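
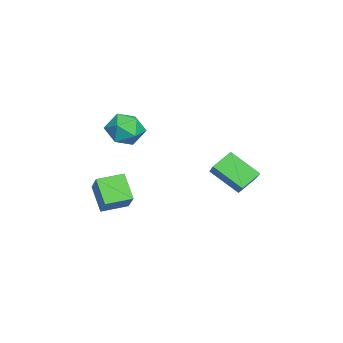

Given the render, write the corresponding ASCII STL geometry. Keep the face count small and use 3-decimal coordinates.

solid 
facet normal -0.607 0.600 0.520
outer loop
vertex -0.577 3.178 0.849
vertex -0.062 4.652 -0.251
vertex -1.623 2.885 -0.034
endloop
endfacet
facet normal -0.270 -0.771 0.576
outer loop
vertex -0.858 2.128 -0.689
vertex -0.577 3.178 0.849
vertex -1.623 2.885 -0.034
endloop
endfacet
facet normal -0.607 0.600 0.520
outer loop
vertex -1.623 2.885 -0.034
vertex -0.062 4.652 -0.251
vertex -1.108 4.359 -1.134
endloop
endfacet
facet normal -0.747 -0.210 -0.631
outer loop
vertex -1.108 4.359 -1.134
vertex -0.858 2.128 -0.689
vertex -1.623 2.885 -0.034
endloop
endfacet
facet normal 0.747 0.210 0.631
outer loop
vertex -0.577 3.178 0.849
vertex 0.703 3.895 -0.906
vertex -0.062 4.652 -0.251
endloop
endfacet
facet normal -0.270 -0.771 0.576
outer loop
vertex 0.188 2.421 0.194
vertex -0.577 3.178 0.849
vertex -0.858 2.128 -0.689
endloop
endfacet
facet normal 0.747 0.210 0.631
outer loop
vertex 0.188 2.421 0.194
vertex 0.703 3.895 -0.906
vertex -0.577 3.178 0.849
endloop
endfacet
facet normal 0.270 0.771 -0.576
outer loop
vertex -0.062 4.652 -0.251
vertex 0.703 3.895 -0.906
vertex -1.108 4.359 -1.134
endloop
endfacet
facet normal -0.747 -0.210 -0.631
outer loop
vertex -0.343 3.602 -1.789
vertex -0.858 2.128 -0.689
vertex -1.108 4.359 -1.134
endloop
endfacet
facet normal 0.270 0.771 -0.576
outer loop
vertex -1.108 4.359 -1.134
vertex 0.703 3.895 -0.906
vertex -0.343 3.602 -1.789
endloop
endfacet
facet normal 0.607 -0.600 -0.520
outer loop
vertex -0.343 3.602 -1.789
vertex 0.188 2.421 0.194
vertex -0.858 2.128 -0.689
endloop
endfacet
facet normal 0.607 -0.600 -0.520
outer loop
vertex 0.703 3.895 -0.906
vertex 0.188 2.421 0.194
vertex -0.343 3.602 -1.789
endloop
endfacet
facet normal -0.579 -0.366 0.728
outer loop
vertex 3.229 -2.657 0.54
vertex 2.633 -1.432 0.682
vertex 2.044 -3.099 -0.625
endloop
endfacet
facet normal 0.435 -0.894 -0.103
outer loop
vertex 2.947 -2.528 -1.762
vertex 3.229 -2.657 0.54
vertex 2.044 -3.099 -0.625
endloop
endfacet
facet normal -0.579 -0.367 0.728
outer loop
vertex 2.044 -3.099 -0.625
vertex 2.633 -1.432 0.682
vertex 1.447 -1.874 -0.483
endloop
endfacet
facet normal -0.690 -0.258 -0.677
outer loop
vertex 1.447 -1.874 -0.483
vertex 2.947 -2.528 -1.762
vertex 2.044 -3.099 -0.625
endloop
endfacet
facet normal 0.690 0.257 0.677
outer loop
vertex 3.229 -2.657 0.54
vertex 3.536 -0.861 -0.455
vertex 2.633 -1.432 0.682
endloop
endfacet
facet normal 0.435 -0.895 -0.103
outer loop
vertex 4.133 -2.086 -0.597
vertex 3.229 -2.657 0.54
vertex 2.947 -2.528 -1.762
endloop
endfacet
facet normal 0.689 0.257 0.677
outer loop
vertex 4.133 -2.086 -0.597
vertex 3.536 -0.861 -0.455
vertex 3.229 -2.657 0.54
endloop
endfacet
facet normal -0.435 0.894 0.104
outer loop
vertex 2.633 -1.432 0.682
vertex 3.536 -0.861 -0.455
vertex 1.447 -1.874 -0.483
endloop
endfacet
facet normal -0.689 -0.257 -0.677
outer loop
vertex 2.351 -1.303 -1.62
vertex 2.947 -2.528 -1.762
vertex 1.447 -1.874 -0.483
endloop
endfacet
facet normal -0.435 0.894 0.103
outer loop
vertex 1.447 -1.874 -0.483
vertex 3.536 -0.861 -0.455
vertex 2.351 -1.303 -1.62
endloop
endfacet
facet normal 0.579 0.366 -0.728
outer loop
vertex 2.351 -1.303 -1.62
vertex 4.133 -2.086 -0.597
vertex 2.947 -2.528 -1.762
endloop
endfacet
facet normal 0.579 0.367 -0.728
outer loop
vertex 3.536 -0.861 -0.455
vertex 4.133 -2.086 -0.597
vertex 2.351 -1.303 -1.62
endloop
endfacet
facet normal -0.763 -0.276 0.584
outer loop
vertex -3.674 -1.938 1.459
vertex -3.647 -2.959 1.012
vertex -3.037 -2.73 1.917
endloop
endfacet
facet normal -0.367 0.226 0.902
outer loop
vertex -3.674 -1.938 1.459
vertex -3.037 -2.73 1.917
vertex -2.647 -1.69 1.815
endloop
endfacet
facet normal -0.359 0.801 0.479
outer loop
vertex -3.674 -1.938 1.459
vertex -2.647 -1.69 1.815
vertex -3.017 -1.278 0.848
endloop
endfacet
facet normal -0.750 0.654 -0.100
outer loop
vertex -3.674 -1.938 1.459
vertex -3.017 -1.278 0.848
vertex -3.634 -2.062 0.352
endloop
endfacet
facet normal -0.999 -0.011 -0.035
outer loop
vertex -3.674 -1.938 1.459
vertex -3.634 -2.062 0.352
vertex -3.647 -2.959 1.012
endloop
endfacet
facet normal 0.302 -0.020 0.953
outer loop
vertex -2.647 -1.69 1.815
vertex -3.037 -2.73 1.917
vertex -1.986 -2.558 1.588
endloop
endfacet
facet normal -0.339 -0.832 0.439
outer loop
vertex -3.037 -2.73 1.917
vertex -3.647 -2.959 1.012
vertex -2.603 -3.342 1.092
endloop
endfacet
facet normal -0.722 -0.403 -0.562
outer loop
vertex -3.647 -2.959 1.012
vertex -3.634 -2.062 0.352
vertex -2.973 -2.93 0.125
endloop
endfacet
facet normal -0.319 0.673 -0.667
outer loop
vertex -3.634 -2.062 0.352
vertex -3.017 -1.278 0.848
vertex -2.583 -1.89 0.023
endloop
endfacet
facet normal 0.314 0.911 0.268
outer loop
vertex -3.017 -1.278 0.848
vertex -2.647 -1.69 1.815
vertex -1.973 -1.661 0.928
endloop
endfacet
facet normal 0.750 -0.654 0.100
outer loop
vertex -1.946 -2.682 0.481
vertex -1.986 -2.558 1.588
vertex -2.603 -3.342 1.092
endloop
endfacet
facet normal 0.359 -0.801 -0.479
outer loop
vertex -1.946 -2.682 0.481
vertex -2.603 -3.342 1.092
vertex -2.973 -2.93 0.125
endloop
endfacet
facet normal 0.367 -0.226 -0.902
outer loop
vertex -1.946 -2.682 0.481
vertex -2.973 -2.93 0.125
vertex -2.583 -1.89 0.023
endloop
endfacet
facet normal 0.763 0.276 -0.584
outer loop
vertex -1.946 -2.682 0.481
vertex -2.583 -1.89 0.023
vertex -1.973 -1.661 0.928
endloop
endfacet
facet normal 0.999 0.011 0.035
outer loop
vertex -1.946 -2.682 0.481
vertex -1.973 -1.661 0.928
vertex -1.986 -2.558 1.588
endloop
endfacet
facet normal 0.319 -0.673 0.667
outer loop
vertex -2.603 -3.342 1.092
vertex -1.986 -2.558 1.588
vertex -3.037 -2.73 1.917
endloop
endfacet
facet normal -0.314 -0.911 -0.268
outer loop
vertex -2.973 -2.93 0.125
vertex -2.603 -3.342 1.092
vertex -3.647 -2.959 1.012
endloop
endfacet
facet normal -0.302 0.020 -0.953
outer loop
vertex -2.583 -1.89 0.023
vertex -2.973 -2.93 0.125
vertex -3.634 -2.062 0.352
endloop
endfacet
facet normal 0.339 0.832 -0.439
outer loop
vertex -1.973 -1.661 0.928
vertex -2.583 -1.89 0.023
vertex -3.017 -1.278 0.848
endloop
endfacet
facet normal 0.722 0.403 0.562
outer loop
vertex -1.986 -2.558 1.588
vertex -1.973 -1.661 0.928
vertex -2.647 -1.69 1.815
endloop
endfacet

endsolid


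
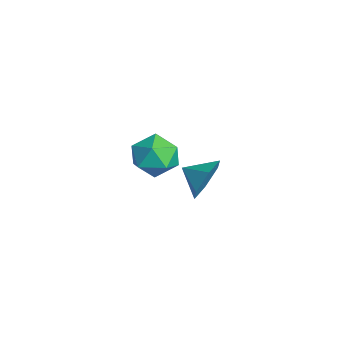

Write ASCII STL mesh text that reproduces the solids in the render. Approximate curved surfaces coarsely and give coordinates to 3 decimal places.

solid 
facet normal 0.152 0.278 0.949
outer loop
vertex -1.608 3.708 -2.641
vertex -2.443 3.015 -2.304
vertex -1.376 2.631 -2.363
endloop
endfacet
facet normal 0.758 0.311 0.573
outer loop
vertex -1.608 3.708 -2.641
vertex -1.376 2.631 -2.363
vertex -0.883 3.102 -3.271
endloop
endfacet
facet normal 0.654 0.756 0.025
outer loop
vertex -1.608 3.708 -2.641
vertex -0.883 3.102 -3.271
vertex -1.646 3.778 -3.773
endloop
endfacet
facet normal -0.017 0.998 0.062
outer loop
vertex -1.608 3.708 -2.641
vertex -1.646 3.778 -3.773
vertex -2.61 3.724 -3.175
endloop
endfacet
facet normal -0.326 0.701 0.634
outer loop
vertex -1.608 3.708 -2.641
vertex -2.61 3.724 -3.175
vertex -2.443 3.015 -2.304
endloop
endfacet
facet normal 0.889 -0.338 0.307
outer loop
vertex -0.883 3.102 -3.271
vertex -1.376 2.631 -2.363
vertex -1.27 2.036 -3.325
endloop
endfacet
facet normal -0.091 -0.393 0.915
outer loop
vertex -1.376 2.631 -2.363
vertex -2.443 3.015 -2.304
vertex -2.234 1.982 -2.727
endloop
endfacet
facet normal -0.866 0.294 0.405
outer loop
vertex -2.443 3.015 -2.304
vertex -2.61 3.724 -3.175
vertex -2.997 2.658 -3.229
endloop
endfacet
facet normal -0.365 0.773 -0.518
outer loop
vertex -2.61 3.724 -3.175
vertex -1.646 3.778 -3.773
vertex -2.504 3.129 -4.137
endloop
endfacet
facet normal 0.720 0.383 -0.579
outer loop
vertex -1.646 3.778 -3.773
vertex -0.883 3.102 -3.271
vertex -1.437 2.745 -4.196
endloop
endfacet
facet normal 0.017 -0.998 -0.062
outer loop
vertex -2.272 2.052 -3.859
vertex -1.27 2.036 -3.325
vertex -2.234 1.982 -2.727
endloop
endfacet
facet normal -0.654 -0.756 -0.025
outer loop
vertex -2.272 2.052 -3.859
vertex -2.234 1.982 -2.727
vertex -2.997 2.658 -3.229
endloop
endfacet
facet normal -0.758 -0.311 -0.573
outer loop
vertex -2.272 2.052 -3.859
vertex -2.997 2.658 -3.229
vertex -2.504 3.129 -4.137
endloop
endfacet
facet normal -0.152 -0.278 -0.949
outer loop
vertex -2.272 2.052 -3.859
vertex -2.504 3.129 -4.137
vertex -1.437 2.745 -4.196
endloop
endfacet
facet normal 0.326 -0.701 -0.634
outer loop
vertex -2.272 2.052 -3.859
vertex -1.437 2.745 -4.196
vertex -1.27 2.036 -3.325
endloop
endfacet
facet normal 0.365 -0.773 0.518
outer loop
vertex -2.234 1.982 -2.727
vertex -1.27 2.036 -3.325
vertex -1.376 2.631 -2.363
endloop
endfacet
facet normal -0.720 -0.383 0.579
outer loop
vertex -2.997 2.658 -3.229
vertex -2.234 1.982 -2.727
vertex -2.443 3.015 -2.304
endloop
endfacet
facet normal -0.889 0.338 -0.307
outer loop
vertex -2.504 3.129 -4.137
vertex -2.997 2.658 -3.229
vertex -2.61 3.724 -3.175
endloop
endfacet
facet normal 0.091 0.393 -0.915
outer loop
vertex -1.437 2.745 -4.196
vertex -2.504 3.129 -4.137
vertex -1.646 3.778 -3.773
endloop
endfacet
facet normal 0.866 -0.294 -0.405
outer loop
vertex -1.27 2.036 -3.325
vertex -1.437 2.745 -4.196
vertex -0.883 3.102 -3.271
endloop
endfacet
facet normal 0.578 0.749 -0.325
outer loop
vertex 3.264 3.791 -0.543
vertex 2.697 3.862 -1.388
vertex 2.453 4.408 -0.562
endloop
endfacet
facet normal -0.220 -0.260 0.940
outer loop
vertex 3.264 3.791 -0.543
vertex 2.453 4.408 -0.562
vertex 2.063 3.038 -1.032
endloop
endfacet
facet normal 0.577 0.749 -0.325
outer loop
vertex 2.453 4.408 -0.562
vertex 2.697 3.862 -1.388
vertex 1.886 4.479 -1.406
endloop
endfacet
facet normal -0.828 0.044 0.560
outer loop
vertex 2.453 4.408 -0.562
vertex 1.886 4.479 -1.406
vertex 2.063 3.038 -1.032
endloop
endfacet
facet normal 0.577 0.750 -0.324
outer loop
vertex 1.886 4.479 -1.406
vertex 2.697 3.862 -1.388
vertex 2.13 3.934 -2.233
endloop
endfacet
facet normal -0.970 -0.165 -0.177
outer loop
vertex 1.886 4.479 -1.406
vertex 2.13 3.934 -2.233
vertex 2.063 3.038 -1.032
endloop
endfacet
facet normal 0.577 0.750 -0.323
outer loop
vertex 2.13 3.934 -2.233
vertex 2.697 3.862 -1.388
vertex 2.942 3.317 -2.214
endloop
endfacet
facet normal -0.503 -0.679 -0.535
outer loop
vertex 2.13 3.934 -2.233
vertex 2.942 3.317 -2.214
vertex 2.063 3.038 -1.032
endloop
endfacet
facet normal 0.577 0.750 -0.324
outer loop
vertex 2.942 3.317 -2.214
vertex 2.697 3.862 -1.388
vertex 3.509 3.245 -1.37
endloop
endfacet
facet normal 0.105 -0.982 -0.154
outer loop
vertex 2.942 3.317 -2.214
vertex 3.509 3.245 -1.37
vertex 2.063 3.038 -1.032
endloop
endfacet
facet normal 0.577 0.750 -0.324
outer loop
vertex 3.509 3.245 -1.37
vertex 2.697 3.862 -1.388
vertex 3.264 3.791 -0.543
endloop
endfacet
facet normal 0.247 -0.773 0.584
outer loop
vertex 3.509 3.245 -1.37
vertex 3.264 3.791 -0.543
vertex 2.063 3.038 -1.032
endloop
endfacet

endsolid


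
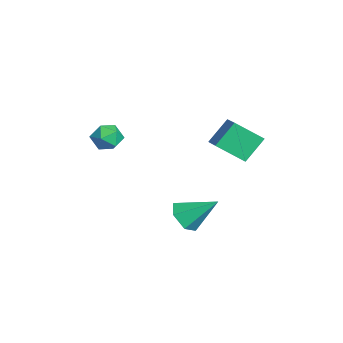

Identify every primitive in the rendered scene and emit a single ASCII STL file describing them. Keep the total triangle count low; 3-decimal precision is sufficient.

solid 
facet normal -0.935 -0.092 -0.343
outer loop
vertex -2.54 1.166 3.37
vertex -2.324 2.396 2.452
vertex -2.072 0.306 2.327
endloop
endfacet
facet normal -0.140 -0.794 0.592
outer loop
vertex -0.876 0.424 2.768
vertex -2.54 1.166 3.37
vertex -2.072 0.306 2.327
endloop
endfacet
facet normal -0.935 -0.092 -0.344
outer loop
vertex -2.072 0.306 2.327
vertex -2.324 2.396 2.452
vertex -1.856 1.537 1.41
endloop
endfacet
facet normal 0.328 -0.601 -0.729
outer loop
vertex -1.856 1.537 1.41
vertex -0.876 0.424 2.768
vertex -2.072 0.306 2.327
endloop
endfacet
facet normal -0.328 0.601 0.729
outer loop
vertex -2.54 1.166 3.37
vertex -1.128 2.514 2.893
vertex -2.324 2.396 2.452
endloop
endfacet
facet normal -0.140 -0.794 0.592
outer loop
vertex -1.344 1.283 3.81
vertex -2.54 1.166 3.37
vertex -0.876 0.424 2.768
endloop
endfacet
facet normal -0.327 0.601 0.729
outer loop
vertex -1.344 1.283 3.81
vertex -1.128 2.514 2.893
vertex -2.54 1.166 3.37
endloop
endfacet
facet normal 0.140 0.794 -0.592
outer loop
vertex -2.324 2.396 2.452
vertex -1.128 2.514 2.893
vertex -1.856 1.537 1.41
endloop
endfacet
facet normal 0.327 -0.601 -0.729
outer loop
vertex -0.66 1.654 1.85
vertex -0.876 0.424 2.768
vertex -1.856 1.537 1.41
endloop
endfacet
facet normal 0.140 0.794 -0.592
outer loop
vertex -1.856 1.537 1.41
vertex -1.128 2.514 2.893
vertex -0.66 1.654 1.85
endloop
endfacet
facet normal 0.935 0.092 0.344
outer loop
vertex -0.66 1.654 1.85
vertex -1.344 1.283 3.81
vertex -0.876 0.424 2.768
endloop
endfacet
facet normal 0.935 0.092 0.344
outer loop
vertex -1.128 2.514 2.893
vertex -1.344 1.283 3.81
vertex -0.66 1.654 1.85
endloop
endfacet
facet normal -0.228 -0.759 -0.610
outer loop
vertex -0.713 -1.346 -1.2
vertex -1.205 -0.813 -1.679
vertex -0.362 -0.914 -1.869
endloop
endfacet
facet normal 0.906 -0.096 0.413
outer loop
vertex -0.713 -1.346 -1.2
vertex -0.362 -0.914 -1.869
vertex -0.795 0.553 -0.581
endloop
endfacet
facet normal -0.228 -0.758 -0.610
outer loop
vertex -0.362 -0.914 -1.869
vertex -1.205 -0.813 -1.679
vertex -0.855 -0.38 -2.348
endloop
endfacet
facet normal 0.819 0.496 -0.290
outer loop
vertex -0.362 -0.914 -1.869
vertex -0.855 -0.38 -2.348
vertex -0.795 0.553 -0.581
endloop
endfacet
facet normal -0.228 -0.758 -0.610
outer loop
vertex -0.855 -0.38 -2.348
vertex -1.205 -0.813 -1.679
vertex -1.698 -0.279 -2.158
endloop
endfacet
facet normal 0.001 0.884 -0.467
outer loop
vertex -0.855 -0.38 -2.348
vertex -1.698 -0.279 -2.158
vertex -0.795 0.553 -0.581
endloop
endfacet
facet normal -0.228 -0.758 -0.611
outer loop
vertex -1.698 -0.279 -2.158
vertex -1.205 -0.813 -1.679
vertex -2.048 -0.712 -1.49
endloop
endfacet
facet normal -0.730 0.681 0.059
outer loop
vertex -1.698 -0.279 -2.158
vertex -2.048 -0.712 -1.49
vertex -0.795 0.553 -0.581
endloop
endfacet
facet normal -0.228 -0.759 -0.610
outer loop
vertex -2.048 -0.712 -1.49
vertex -1.205 -0.813 -1.679
vertex -1.556 -1.245 -1.011
endloop
endfacet
facet normal -0.643 0.090 0.761
outer loop
vertex -2.048 -0.712 -1.49
vertex -1.556 -1.245 -1.011
vertex -0.795 0.553 -0.581
endloop
endfacet
facet normal -0.228 -0.759 -0.610
outer loop
vertex -1.556 -1.245 -1.011
vertex -1.205 -0.813 -1.679
vertex -0.713 -1.346 -1.2
endloop
endfacet
facet normal 0.175 -0.298 0.938
outer loop
vertex -1.556 -1.245 -1.011
vertex -0.713 -1.346 -1.2
vertex -0.795 0.553 -0.581
endloop
endfacet
facet normal -0.617 -0.104 0.780
outer loop
vertex -4.103 -3.43 2.472
vertex -4.327 -4.136 2.2
vertex -3.714 -4.08 2.693
endloop
endfacet
facet normal -0.051 0.294 0.954
outer loop
vertex -4.103 -3.43 2.472
vertex -3.714 -4.08 2.693
vertex -3.315 -3.424 2.512
endloop
endfacet
facet normal -0.033 0.857 0.515
outer loop
vertex -4.103 -3.43 2.472
vertex -3.315 -3.424 2.512
vertex -3.682 -3.075 1.908
endloop
endfacet
facet normal -0.588 0.806 0.069
outer loop
vertex -4.103 -3.43 2.472
vertex -3.682 -3.075 1.908
vertex -4.307 -3.514 1.715
endloop
endfacet
facet normal -0.949 0.212 0.232
outer loop
vertex -4.103 -3.43 2.472
vertex -4.307 -3.514 1.715
vertex -4.327 -4.136 2.2
endloop
endfacet
facet normal 0.536 -0.095 0.839
outer loop
vertex -3.315 -3.424 2.512
vertex -3.714 -4.08 2.693
vertex -3.053 -4.126 2.265
endloop
endfacet
facet normal -0.379 -0.740 0.556
outer loop
vertex -3.714 -4.08 2.693
vertex -4.327 -4.136 2.2
vertex -3.678 -4.565 2.072
endloop
endfacet
facet normal -0.917 -0.227 -0.328
outer loop
vertex -4.327 -4.136 2.2
vertex -4.307 -3.514 1.715
vertex -4.045 -4.216 1.468
endloop
endfacet
facet normal -0.333 0.734 -0.592
outer loop
vertex -4.307 -3.514 1.715
vertex -3.682 -3.075 1.908
vertex -3.646 -3.56 1.287
endloop
endfacet
facet normal 0.564 0.815 0.128
outer loop
vertex -3.682 -3.075 1.908
vertex -3.315 -3.424 2.512
vertex -3.033 -3.504 1.78
endloop
endfacet
facet normal 0.588 -0.806 -0.069
outer loop
vertex -3.257 -4.21 1.508
vertex -3.053 -4.126 2.265
vertex -3.678 -4.565 2.072
endloop
endfacet
facet normal 0.033 -0.857 -0.515
outer loop
vertex -3.257 -4.21 1.508
vertex -3.678 -4.565 2.072
vertex -4.045 -4.216 1.468
endloop
endfacet
facet normal 0.051 -0.294 -0.954
outer loop
vertex -3.257 -4.21 1.508
vertex -4.045 -4.216 1.468
vertex -3.646 -3.56 1.287
endloop
endfacet
facet normal 0.617 0.104 -0.780
outer loop
vertex -3.257 -4.21 1.508
vertex -3.646 -3.56 1.287
vertex -3.033 -3.504 1.78
endloop
endfacet
facet normal 0.949 -0.212 -0.232
outer loop
vertex -3.257 -4.21 1.508
vertex -3.033 -3.504 1.78
vertex -3.053 -4.126 2.265
endloop
endfacet
facet normal 0.333 -0.734 0.592
outer loop
vertex -3.678 -4.565 2.072
vertex -3.053 -4.126 2.265
vertex -3.714 -4.08 2.693
endloop
endfacet
facet normal -0.564 -0.815 -0.128
outer loop
vertex -4.045 -4.216 1.468
vertex -3.678 -4.565 2.072
vertex -4.327 -4.136 2.2
endloop
endfacet
facet normal -0.536 0.095 -0.839
outer loop
vertex -3.646 -3.56 1.287
vertex -4.045 -4.216 1.468
vertex -4.307 -3.514 1.715
endloop
endfacet
facet normal 0.379 0.740 -0.556
outer loop
vertex -3.033 -3.504 1.78
vertex -3.646 -3.56 1.287
vertex -3.682 -3.075 1.908
endloop
endfacet
facet normal 0.917 0.227 0.328
outer loop
vertex -3.053 -4.126 2.265
vertex -3.033 -3.504 1.78
vertex -3.315 -3.424 2.512
endloop
endfacet

endsolid


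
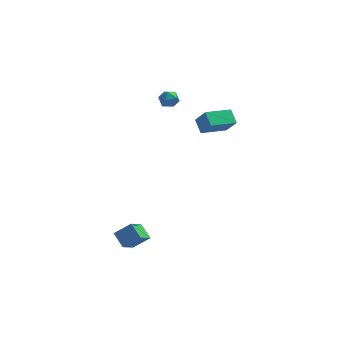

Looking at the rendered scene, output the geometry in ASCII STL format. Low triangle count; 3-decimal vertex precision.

solid 
facet normal -0.811 -0.141 -0.567
outer loop
vertex -2.078 -2.419 -3.527
vertex -1.527 -1.302 -4.593
vertex -1.567 -3.188 -4.067
endloop
endfacet
facet normal -0.336 -0.680 0.651
outer loop
vertex -0.593 -3.018 -3.387
vertex -2.078 -2.419 -3.527
vertex -1.567 -3.188 -4.067
endloop
endfacet
facet normal -0.812 -0.141 -0.567
outer loop
vertex -1.567 -3.188 -4.067
vertex -1.527 -1.302 -4.593
vertex -1.016 -2.07 -5.134
endloop
endfacet
facet normal 0.478 -0.718 -0.506
outer loop
vertex -1.016 -2.07 -5.134
vertex -0.593 -3.018 -3.387
vertex -1.567 -3.188 -4.067
endloop
endfacet
facet normal -0.478 0.718 0.505
outer loop
vertex -2.078 -2.419 -3.527
vertex -0.553 -1.132 -3.913
vertex -1.527 -1.302 -4.593
endloop
endfacet
facet normal -0.336 -0.682 0.650
outer loop
vertex -1.104 -2.25 -2.846
vertex -2.078 -2.419 -3.527
vertex -0.593 -3.018 -3.387
endloop
endfacet
facet normal -0.478 0.718 0.506
outer loop
vertex -1.104 -2.25 -2.846
vertex -0.553 -1.132 -3.913
vertex -2.078 -2.419 -3.527
endloop
endfacet
facet normal 0.335 0.681 -0.651
outer loop
vertex -1.527 -1.302 -4.593
vertex -0.553 -1.132 -3.913
vertex -1.016 -2.07 -5.134
endloop
endfacet
facet normal 0.478 -0.718 -0.506
outer loop
vertex -0.042 -1.901 -4.453
vertex -0.593 -3.018 -3.387
vertex -1.016 -2.07 -5.134
endloop
endfacet
facet normal 0.337 0.681 -0.651
outer loop
vertex -1.016 -2.07 -5.134
vertex -0.553 -1.132 -3.913
vertex -0.042 -1.901 -4.453
endloop
endfacet
facet normal 0.812 0.141 0.567
outer loop
vertex -0.042 -1.901 -4.453
vertex -1.104 -2.25 -2.846
vertex -0.593 -3.018 -3.387
endloop
endfacet
facet normal 0.812 0.141 0.567
outer loop
vertex -0.553 -1.132 -3.913
vertex -1.104 -2.25 -2.846
vertex -0.042 -1.901 -4.453
endloop
endfacet
facet normal -0.444 0.375 -0.814
outer loop
vertex 2.597 3.801 1.282
vertex 4.103 4.645 0.85
vertex 2.898 2.988 0.744
endloop
endfacet
facet normal -0.846 -0.474 0.243
outer loop
vertex 3.457 2.515 1.77
vertex 2.597 3.801 1.282
vertex 2.898 2.988 0.744
endloop
endfacet
facet normal -0.444 0.375 -0.814
outer loop
vertex 2.898 2.988 0.744
vertex 4.103 4.645 0.85
vertex 4.404 3.832 0.312
endloop
endfacet
facet normal 0.295 -0.796 -0.528
outer loop
vertex 4.404 3.832 0.312
vertex 3.457 2.515 1.77
vertex 2.898 2.988 0.744
endloop
endfacet
facet normal -0.295 0.796 0.528
outer loop
vertex 2.597 3.801 1.282
vertex 4.662 4.172 1.876
vertex 4.103 4.645 0.85
endloop
endfacet
facet normal -0.846 -0.474 0.243
outer loop
vertex 3.156 3.328 2.308
vertex 2.597 3.801 1.282
vertex 3.457 2.515 1.77
endloop
endfacet
facet normal -0.295 0.796 0.528
outer loop
vertex 3.156 3.328 2.308
vertex 4.662 4.172 1.876
vertex 2.597 3.801 1.282
endloop
endfacet
facet normal 0.846 0.474 -0.243
outer loop
vertex 4.103 4.645 0.85
vertex 4.662 4.172 1.876
vertex 4.404 3.832 0.312
endloop
endfacet
facet normal 0.295 -0.796 -0.528
outer loop
vertex 4.963 3.359 1.338
vertex 3.457 2.515 1.77
vertex 4.404 3.832 0.312
endloop
endfacet
facet normal 0.846 0.474 -0.243
outer loop
vertex 4.404 3.832 0.312
vertex 4.662 4.172 1.876
vertex 4.963 3.359 1.338
endloop
endfacet
facet normal 0.444 -0.375 0.814
outer loop
vertex 4.963 3.359 1.338
vertex 3.156 3.328 2.308
vertex 3.457 2.515 1.77
endloop
endfacet
facet normal 0.444 -0.375 0.814
outer loop
vertex 4.662 4.172 1.876
vertex 3.156 3.328 2.308
vertex 4.963 3.359 1.338
endloop
endfacet
facet normal 0.481 0.052 0.875
outer loop
vertex 1.467 3.415 4.048
vertex 0.987 3.059 4.333
vertex 1.509 2.754 4.064
endloop
endfacet
facet normal 0.942 0.068 0.330
outer loop
vertex 1.467 3.415 4.048
vertex 1.509 2.754 4.064
vertex 1.678 3.083 3.514
endloop
endfacet
facet normal 0.776 0.626 -0.082
outer loop
vertex 1.467 3.415 4.048
vertex 1.678 3.083 3.514
vertex 1.26 3.592 3.444
endloop
endfacet
facet normal 0.212 0.955 0.207
outer loop
vertex 1.467 3.415 4.048
vertex 1.26 3.592 3.444
vertex 0.833 3.577 3.95
endloop
endfacet
facet normal 0.030 0.600 0.799
outer loop
vertex 1.467 3.415 4.048
vertex 0.833 3.577 3.95
vertex 0.987 3.059 4.333
endloop
endfacet
facet normal 0.848 -0.527 -0.055
outer loop
vertex 1.678 3.083 3.514
vertex 1.509 2.754 4.064
vertex 1.327 2.523 3.47
endloop
endfacet
facet normal 0.104 -0.552 0.827
outer loop
vertex 1.509 2.754 4.064
vertex 0.987 3.059 4.333
vertex 0.9 2.508 3.976
endloop
endfacet
facet normal -0.624 0.336 0.705
outer loop
vertex 0.987 3.059 4.333
vertex 0.833 3.577 3.95
vertex 0.482 3.017 3.906
endloop
endfacet
facet normal -0.331 0.909 -0.252
outer loop
vertex 0.833 3.577 3.95
vertex 1.26 3.592 3.444
vertex 0.651 3.346 3.356
endloop
endfacet
facet normal 0.580 0.377 -0.723
outer loop
vertex 1.26 3.592 3.444
vertex 1.678 3.083 3.514
vertex 1.173 3.041 3.087
endloop
endfacet
facet normal -0.212 -0.955 -0.207
outer loop
vertex 0.693 2.685 3.372
vertex 1.327 2.523 3.47
vertex 0.9 2.508 3.976
endloop
endfacet
facet normal -0.776 -0.626 0.082
outer loop
vertex 0.693 2.685 3.372
vertex 0.9 2.508 3.976
vertex 0.482 3.017 3.906
endloop
endfacet
facet normal -0.942 -0.068 -0.330
outer loop
vertex 0.693 2.685 3.372
vertex 0.482 3.017 3.906
vertex 0.651 3.346 3.356
endloop
endfacet
facet normal -0.481 -0.052 -0.875
outer loop
vertex 0.693 2.685 3.372
vertex 0.651 3.346 3.356
vertex 1.173 3.041 3.087
endloop
endfacet
facet normal -0.030 -0.600 -0.799
outer loop
vertex 0.693 2.685 3.372
vertex 1.173 3.041 3.087
vertex 1.327 2.523 3.47
endloop
endfacet
facet normal 0.331 -0.909 0.252
outer loop
vertex 0.9 2.508 3.976
vertex 1.327 2.523 3.47
vertex 1.509 2.754 4.064
endloop
endfacet
facet normal -0.580 -0.377 0.723
outer loop
vertex 0.482 3.017 3.906
vertex 0.9 2.508 3.976
vertex 0.987 3.059 4.333
endloop
endfacet
facet normal -0.848 0.527 0.055
outer loop
vertex 0.651 3.346 3.356
vertex 0.482 3.017 3.906
vertex 0.833 3.577 3.95
endloop
endfacet
facet normal -0.104 0.552 -0.827
outer loop
vertex 1.173 3.041 3.087
vertex 0.651 3.346 3.356
vertex 1.26 3.592 3.444
endloop
endfacet
facet normal 0.624 -0.336 -0.705
outer loop
vertex 1.327 2.523 3.47
vertex 1.173 3.041 3.087
vertex 1.678 3.083 3.514
endloop
endfacet

endsolid


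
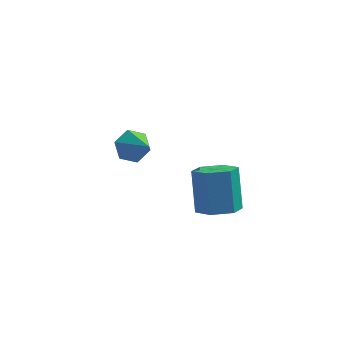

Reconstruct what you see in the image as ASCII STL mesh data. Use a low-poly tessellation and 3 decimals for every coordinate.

solid 
facet normal -0.563 0.648 -0.513
outer loop
vertex -2.475 -0.681 -4.739
vertex -2.668 -0.414 -4.19
vertex -2.145 -0.194 -4.486
endloop
endfacet
facet normal 0.828 -0.323 -0.458
outer loop
vertex -2.475 -0.681 -4.739
vertex -2.145 -0.194 -4.486
vertex -2.032 -1.146 -3.61
endloop
endfacet
facet normal -0.563 0.648 -0.513
outer loop
vertex -2.145 -0.194 -4.486
vertex -2.668 -0.414 -4.19
vertex -2.338 0.073 -3.937
endloop
endfacet
facet normal 0.939 0.287 0.191
outer loop
vertex -2.145 -0.194 -4.486
vertex -2.338 0.073 -3.937
vertex -2.032 -1.146 -3.61
endloop
endfacet
facet normal -0.563 0.648 -0.513
outer loop
vertex -2.338 0.073 -3.937
vertex -2.668 -0.414 -4.19
vertex -2.861 -0.147 -3.641
endloop
endfacet
facet normal 0.359 0.325 0.875
outer loop
vertex -2.338 0.073 -3.937
vertex -2.861 -0.147 -3.641
vertex -2.032 -1.146 -3.61
endloop
endfacet
facet normal -0.563 0.648 -0.513
outer loop
vertex -2.861 -0.147 -3.641
vertex -2.668 -0.414 -4.19
vertex -3.191 -0.634 -3.894
endloop
endfacet
facet normal -0.332 -0.248 0.910
outer loop
vertex -2.861 -0.147 -3.641
vertex -3.191 -0.634 -3.894
vertex -2.032 -1.146 -3.61
endloop
endfacet
facet normal -0.563 0.648 -0.513
outer loop
vertex -3.191 -0.634 -3.894
vertex -2.668 -0.414 -4.19
vertex -2.998 -0.901 -4.443
endloop
endfacet
facet normal -0.443 -0.858 0.261
outer loop
vertex -3.191 -0.634 -3.894
vertex -2.998 -0.901 -4.443
vertex -2.032 -1.146 -3.61
endloop
endfacet
facet normal -0.563 0.648 -0.513
outer loop
vertex -2.998 -0.901 -4.443
vertex -2.668 -0.414 -4.19
vertex -2.475 -0.681 -4.739
endloop
endfacet
facet normal 0.137 -0.896 -0.423
outer loop
vertex -2.998 -0.901 -4.443
vertex -2.475 -0.681 -4.739
vertex -2.032 -1.146 -3.61
endloop
endfacet
facet normal 0.135 -0.424 -0.895
outer loop
vertex 0.964 -4.703 -3.53
vertex 0.479 -4.292 -3.798
vertex 1.139 -4.09 -3.794
endloop
endfacet
facet normal 0.958 -0.176 0.227
outer loop
vertex 0.964 -4.703 -3.53
vertex 1.139 -4.09 -3.794
vertex 0.766 -4.079 -2.214
endloop
endfacet
facet normal 0.958 -0.176 0.227
outer loop
vertex 0.766 -4.079 -2.214
vertex 1.139 -4.09 -3.794
vertex 0.941 -3.466 -2.478
endloop
endfacet
facet normal -0.135 0.424 0.895
outer loop
vertex 0.766 -4.079 -2.214
vertex 0.941 -3.466 -2.478
vertex 0.281 -3.668 -2.482
endloop
endfacet
facet normal 0.135 -0.424 -0.895
outer loop
vertex 1.139 -4.09 -3.794
vertex 0.479 -4.292 -3.798
vertex 0.654 -3.679 -4.062
endloop
endfacet
facet normal 0.698 0.682 -0.218
outer loop
vertex 1.139 -4.09 -3.794
vertex 0.654 -3.679 -4.062
vertex 0.941 -3.466 -2.478
endloop
endfacet
facet normal 0.698 0.682 -0.218
outer loop
vertex 0.941 -3.466 -2.478
vertex 0.654 -3.679 -4.062
vertex 0.456 -3.055 -2.746
endloop
endfacet
facet normal -0.135 0.424 0.895
outer loop
vertex 0.941 -3.466 -2.478
vertex 0.456 -3.055 -2.746
vertex 0.281 -3.668 -2.482
endloop
endfacet
facet normal 0.135 -0.424 -0.895
outer loop
vertex 0.654 -3.679 -4.062
vertex 0.479 -4.292 -3.798
vertex -0.006 -3.881 -4.066
endloop
endfacet
facet normal -0.260 0.857 -0.445
outer loop
vertex 0.654 -3.679 -4.062
vertex -0.006 -3.881 -4.066
vertex 0.456 -3.055 -2.746
endloop
endfacet
facet normal -0.260 0.857 -0.445
outer loop
vertex 0.456 -3.055 -2.746
vertex -0.006 -3.881 -4.066
vertex -0.204 -3.257 -2.75
endloop
endfacet
facet normal -0.135 0.424 0.895
outer loop
vertex 0.456 -3.055 -2.746
vertex -0.204 -3.257 -2.75
vertex 0.281 -3.668 -2.482
endloop
endfacet
facet normal 0.135 -0.424 -0.895
outer loop
vertex -0.006 -3.881 -4.066
vertex 0.479 -4.292 -3.798
vertex -0.181 -4.494 -3.802
endloop
endfacet
facet normal -0.958 0.176 -0.227
outer loop
vertex -0.006 -3.881 -4.066
vertex -0.181 -4.494 -3.802
vertex -0.204 -3.257 -2.75
endloop
endfacet
facet normal -0.958 0.176 -0.227
outer loop
vertex -0.204 -3.257 -2.75
vertex -0.181 -4.494 -3.802
vertex -0.379 -3.87 -2.486
endloop
endfacet
facet normal -0.135 0.424 0.895
outer loop
vertex -0.204 -3.257 -2.75
vertex -0.379 -3.87 -2.486
vertex 0.281 -3.668 -2.482
endloop
endfacet
facet normal 0.135 -0.424 -0.895
outer loop
vertex -0.181 -4.494 -3.802
vertex 0.479 -4.292 -3.798
vertex 0.304 -4.905 -3.534
endloop
endfacet
facet normal -0.698 -0.682 0.218
outer loop
vertex -0.181 -4.494 -3.802
vertex 0.304 -4.905 -3.534
vertex -0.379 -3.87 -2.486
endloop
endfacet
facet normal -0.698 -0.682 0.218
outer loop
vertex -0.379 -3.87 -2.486
vertex 0.304 -4.905 -3.534
vertex 0.106 -4.281 -2.218
endloop
endfacet
facet normal -0.135 0.424 0.895
outer loop
vertex -0.379 -3.87 -2.486
vertex 0.106 -4.281 -2.218
vertex 0.281 -3.668 -2.482
endloop
endfacet
facet normal 0.135 -0.424 -0.895
outer loop
vertex 0.304 -4.905 -3.534
vertex 0.479 -4.292 -3.798
vertex 0.964 -4.703 -3.53
endloop
endfacet
facet normal 0.260 -0.857 0.445
outer loop
vertex 0.304 -4.905 -3.534
vertex 0.964 -4.703 -3.53
vertex 0.106 -4.281 -2.218
endloop
endfacet
facet normal 0.260 -0.857 0.445
outer loop
vertex 0.106 -4.281 -2.218
vertex 0.964 -4.703 -3.53
vertex 0.766 -4.079 -2.214
endloop
endfacet
facet normal -0.135 0.424 0.895
outer loop
vertex 0.106 -4.281 -2.218
vertex 0.766 -4.079 -2.214
vertex 0.281 -3.668 -2.482
endloop
endfacet

endsolid


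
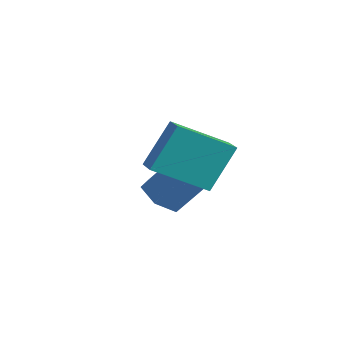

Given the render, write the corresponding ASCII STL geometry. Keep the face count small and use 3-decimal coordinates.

solid 
facet normal -0.917 0.342 -0.203
outer loop
vertex 2.73 0.182 0.085
vertex 2.751 1.168 1.65
vertex 3.554 1.783 -0.935
endloop
endfacet
facet normal -0.011 -0.533 -0.846
outer loop
vertex 4.389 1.472 -0.75
vertex 2.73 0.182 0.085
vertex 3.554 1.783 -0.935
endloop
endfacet
facet normal -0.917 0.342 -0.204
outer loop
vertex 3.554 1.783 -0.935
vertex 2.751 1.168 1.65
vertex 3.575 2.77 0.629
endloop
endfacet
facet normal 0.397 0.774 -0.494
outer loop
vertex 3.575 2.77 0.629
vertex 4.389 1.472 -0.75
vertex 3.554 1.783 -0.935
endloop
endfacet
facet normal -0.397 -0.774 0.493
outer loop
vertex 2.73 0.182 0.085
vertex 3.586 0.857 1.835
vertex 2.751 1.168 1.65
endloop
endfacet
facet normal -0.011 -0.533 -0.846
outer loop
vertex 3.565 -0.13 0.271
vertex 2.73 0.182 0.085
vertex 4.389 1.472 -0.75
endloop
endfacet
facet normal -0.399 -0.773 0.493
outer loop
vertex 3.565 -0.13 0.271
vertex 3.586 0.857 1.835
vertex 2.73 0.182 0.085
endloop
endfacet
facet normal 0.011 0.533 0.846
outer loop
vertex 2.751 1.168 1.65
vertex 3.586 0.857 1.835
vertex 3.575 2.77 0.629
endloop
endfacet
facet normal 0.399 0.773 -0.493
outer loop
vertex 4.41 2.458 0.815
vertex 4.389 1.472 -0.75
vertex 3.575 2.77 0.629
endloop
endfacet
facet normal 0.011 0.533 0.846
outer loop
vertex 3.575 2.77 0.629
vertex 3.586 0.857 1.835
vertex 4.41 2.458 0.815
endloop
endfacet
facet normal 0.917 -0.342 0.203
outer loop
vertex 4.41 2.458 0.815
vertex 3.565 -0.13 0.271
vertex 4.389 1.472 -0.75
endloop
endfacet
facet normal 0.917 -0.342 0.204
outer loop
vertex 3.586 0.857 1.835
vertex 3.565 -0.13 0.271
vertex 4.41 2.458 0.815
endloop
endfacet
facet normal -0.430 -0.439 -0.789
outer loop
vertex 1.256 2.442 -3.284
vertex 0.484 2.437 -2.861
vertex 0.706 3.124 -3.364
endloop
endfacet
facet normal 0.651 0.454 -0.608
outer loop
vertex 1.256 2.442 -3.284
vertex 0.706 3.124 -3.364
vertex 1.987 3.188 -1.943
endloop
endfacet
facet normal 0.651 0.454 -0.608
outer loop
vertex 1.987 3.188 -1.943
vertex 0.706 3.124 -3.364
vertex 1.437 3.871 -2.022
endloop
endfacet
facet normal 0.431 0.438 0.789
outer loop
vertex 1.987 3.188 -1.943
vertex 1.437 3.871 -2.022
vertex 1.216 3.183 -1.519
endloop
endfacet
facet normal -0.430 -0.439 -0.789
outer loop
vertex 0.706 3.124 -3.364
vertex 0.484 2.437 -2.861
vertex -0.066 3.119 -2.94
endloop
endfacet
facet normal -0.216 0.898 -0.382
outer loop
vertex 0.706 3.124 -3.364
vertex -0.066 3.119 -2.94
vertex 1.437 3.871 -2.022
endloop
endfacet
facet normal -0.216 0.899 -0.382
outer loop
vertex 1.437 3.871 -2.022
vertex -0.066 3.119 -2.94
vertex 0.665 3.865 -1.599
endloop
endfacet
facet normal 0.429 0.439 0.789
outer loop
vertex 1.437 3.871 -2.022
vertex 0.665 3.865 -1.599
vertex 1.216 3.183 -1.519
endloop
endfacet
facet normal -0.431 -0.439 -0.789
outer loop
vertex -0.066 3.119 -2.94
vertex 0.484 2.437 -2.861
vertex -0.287 2.432 -2.437
endloop
endfacet
facet normal -0.867 0.444 0.226
outer loop
vertex -0.066 3.119 -2.94
vertex -0.287 2.432 -2.437
vertex 0.665 3.865 -1.599
endloop
endfacet
facet normal -0.867 0.444 0.226
outer loop
vertex 0.665 3.865 -1.599
vertex -0.287 2.432 -2.437
vertex 0.444 3.178 -1.096
endloop
endfacet
facet normal 0.429 0.439 0.789
outer loop
vertex 0.665 3.865 -1.599
vertex 0.444 3.178 -1.096
vertex 1.216 3.183 -1.519
endloop
endfacet
facet normal -0.431 -0.438 -0.789
outer loop
vertex -0.287 2.432 -2.437
vertex 0.484 2.437 -2.861
vertex 0.263 1.749 -2.358
endloop
endfacet
facet normal -0.651 -0.454 0.608
outer loop
vertex -0.287 2.432 -2.437
vertex 0.263 1.749 -2.358
vertex 0.444 3.178 -1.096
endloop
endfacet
facet normal -0.652 -0.454 0.608
outer loop
vertex 0.444 3.178 -1.096
vertex 0.263 1.749 -2.358
vertex 0.994 2.496 -1.016
endloop
endfacet
facet normal 0.430 0.439 0.789
outer loop
vertex 0.444 3.178 -1.096
vertex 0.994 2.496 -1.016
vertex 1.216 3.183 -1.519
endloop
endfacet
facet normal -0.429 -0.439 -0.789
outer loop
vertex 0.263 1.749 -2.358
vertex 0.484 2.437 -2.861
vertex 1.035 1.755 -2.781
endloop
endfacet
facet normal 0.216 -0.898 0.382
outer loop
vertex 0.263 1.749 -2.358
vertex 1.035 1.755 -2.781
vertex 0.994 2.496 -1.016
endloop
endfacet
facet normal 0.216 -0.899 0.382
outer loop
vertex 0.994 2.496 -1.016
vertex 1.035 1.755 -2.781
vertex 1.766 2.501 -1.44
endloop
endfacet
facet normal 0.430 0.439 0.789
outer loop
vertex 0.994 2.496 -1.016
vertex 1.766 2.501 -1.44
vertex 1.216 3.183 -1.519
endloop
endfacet
facet normal -0.429 -0.439 -0.789
outer loop
vertex 1.035 1.755 -2.781
vertex 0.484 2.437 -2.861
vertex 1.256 2.442 -3.284
endloop
endfacet
facet normal 0.867 -0.444 -0.226
outer loop
vertex 1.035 1.755 -2.781
vertex 1.256 2.442 -3.284
vertex 1.766 2.501 -1.44
endloop
endfacet
facet normal 0.867 -0.444 -0.226
outer loop
vertex 1.766 2.501 -1.44
vertex 1.256 2.442 -3.284
vertex 1.987 3.188 -1.943
endloop
endfacet
facet normal 0.431 0.439 0.789
outer loop
vertex 1.766 2.501 -1.44
vertex 1.987 3.188 -1.943
vertex 1.216 3.183 -1.519
endloop
endfacet

endsolid


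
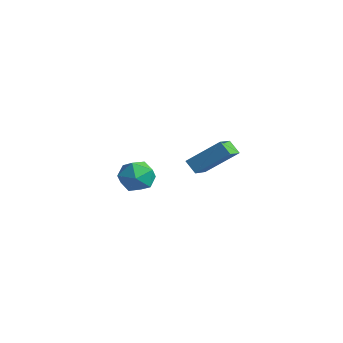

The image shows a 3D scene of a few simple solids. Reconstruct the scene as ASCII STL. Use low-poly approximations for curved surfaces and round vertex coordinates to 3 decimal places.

solid 
facet normal -0.732 -0.083 0.677
outer loop
vertex 0.182 3.776 -1.685
vertex -0.405 4.884 -2.184
vertex -0.946 2.562 -3.054
endloop
endfacet
facet normal 0.435 -0.821 0.370
outer loop
vertex -0.295 2.636 -3.656
vertex 0.182 3.776 -1.685
vertex -0.946 2.562 -3.054
endloop
endfacet
facet normal -0.732 -0.083 0.677
outer loop
vertex -0.946 2.562 -3.054
vertex -0.405 4.884 -2.184
vertex -1.533 3.67 -3.553
endloop
endfacet
facet normal -0.525 -0.565 -0.637
outer loop
vertex -1.533 3.67 -3.553
vertex -0.295 2.636 -3.656
vertex -0.946 2.562 -3.054
endloop
endfacet
facet normal 0.525 0.565 0.637
outer loop
vertex 0.182 3.776 -1.685
vertex 0.246 4.958 -2.786
vertex -0.405 4.884 -2.184
endloop
endfacet
facet normal 0.435 -0.821 0.370
outer loop
vertex 0.833 3.85 -2.287
vertex 0.182 3.776 -1.685
vertex -0.295 2.636 -3.656
endloop
endfacet
facet normal 0.525 0.565 0.637
outer loop
vertex 0.833 3.85 -2.287
vertex 0.246 4.958 -2.786
vertex 0.182 3.776 -1.685
endloop
endfacet
facet normal -0.435 0.821 -0.370
outer loop
vertex -0.405 4.884 -2.184
vertex 0.246 4.958 -2.786
vertex -1.533 3.67 -3.553
endloop
endfacet
facet normal -0.525 -0.565 -0.637
outer loop
vertex -0.882 3.744 -4.155
vertex -0.295 2.636 -3.656
vertex -1.533 3.67 -3.553
endloop
endfacet
facet normal -0.435 0.821 -0.370
outer loop
vertex -1.533 3.67 -3.553
vertex 0.246 4.958 -2.786
vertex -0.882 3.744 -4.155
endloop
endfacet
facet normal 0.732 0.083 -0.677
outer loop
vertex -0.882 3.744 -4.155
vertex 0.833 3.85 -2.287
vertex -0.295 2.636 -3.656
endloop
endfacet
facet normal 0.732 0.083 -0.677
outer loop
vertex 0.246 4.958 -2.786
vertex 0.833 3.85 -2.287
vertex -0.882 3.744 -4.155
endloop
endfacet
facet normal -0.809 0.503 0.303
outer loop
vertex 0.444 -1.436 -2.06
vertex 0.274 -2.136 -1.353
vertex 0.851 -1.335 -1.142
endloop
endfacet
facet normal -0.318 0.948 0.037
outer loop
vertex 0.444 -1.436 -2.06
vertex 0.851 -1.335 -1.142
vertex 1.398 -1.12 -1.963
endloop
endfacet
facet normal -0.184 0.750 -0.636
outer loop
vertex 0.444 -1.436 -2.06
vertex 1.398 -1.12 -1.963
vertex 1.158 -1.788 -2.681
endloop
endfacet
facet normal -0.592 0.184 -0.785
outer loop
vertex 0.444 -1.436 -2.06
vertex 1.158 -1.788 -2.681
vertex 0.463 -2.416 -2.304
endloop
endfacet
facet normal -0.978 0.032 -0.204
outer loop
vertex 0.444 -1.436 -2.06
vertex 0.463 -2.416 -2.304
vertex 0.274 -2.136 -1.353
endloop
endfacet
facet normal 0.282 0.865 0.414
outer loop
vertex 1.398 -1.12 -1.963
vertex 0.851 -1.335 -1.142
vertex 1.817 -1.624 -1.196
endloop
endfacet
facet normal -0.513 0.146 0.846
outer loop
vertex 0.851 -1.335 -1.142
vertex 0.274 -2.136 -1.353
vertex 1.122 -2.252 -0.819
endloop
endfacet
facet normal -0.787 -0.616 0.025
outer loop
vertex 0.274 -2.136 -1.353
vertex 0.463 -2.416 -2.304
vertex 0.882 -2.92 -1.537
endloop
endfacet
facet normal -0.162 -0.370 -0.915
outer loop
vertex 0.463 -2.416 -2.304
vertex 1.158 -1.788 -2.681
vertex 1.429 -2.705 -2.358
endloop
endfacet
facet normal 0.499 0.545 -0.674
outer loop
vertex 1.158 -1.788 -2.681
vertex 1.398 -1.12 -1.963
vertex 2.006 -1.904 -2.147
endloop
endfacet
facet normal 0.592 -0.184 0.785
outer loop
vertex 1.836 -2.604 -1.44
vertex 1.817 -1.624 -1.196
vertex 1.122 -2.252 -0.819
endloop
endfacet
facet normal 0.184 -0.750 0.636
outer loop
vertex 1.836 -2.604 -1.44
vertex 1.122 -2.252 -0.819
vertex 0.882 -2.92 -1.537
endloop
endfacet
facet normal 0.318 -0.948 -0.037
outer loop
vertex 1.836 -2.604 -1.44
vertex 0.882 -2.92 -1.537
vertex 1.429 -2.705 -2.358
endloop
endfacet
facet normal 0.809 -0.503 -0.303
outer loop
vertex 1.836 -2.604 -1.44
vertex 1.429 -2.705 -2.358
vertex 2.006 -1.904 -2.147
endloop
endfacet
facet normal 0.978 -0.032 0.204
outer loop
vertex 1.836 -2.604 -1.44
vertex 2.006 -1.904 -2.147
vertex 1.817 -1.624 -1.196
endloop
endfacet
facet normal 0.162 0.370 0.915
outer loop
vertex 1.122 -2.252 -0.819
vertex 1.817 -1.624 -1.196
vertex 0.851 -1.335 -1.142
endloop
endfacet
facet normal -0.499 -0.545 0.674
outer loop
vertex 0.882 -2.92 -1.537
vertex 1.122 -2.252 -0.819
vertex 0.274 -2.136 -1.353
endloop
endfacet
facet normal -0.282 -0.865 -0.414
outer loop
vertex 1.429 -2.705 -2.358
vertex 0.882 -2.92 -1.537
vertex 0.463 -2.416 -2.304
endloop
endfacet
facet normal 0.513 -0.146 -0.846
outer loop
vertex 2.006 -1.904 -2.147
vertex 1.429 -2.705 -2.358
vertex 1.158 -1.788 -2.681
endloop
endfacet
facet normal 0.787 0.616 -0.025
outer loop
vertex 1.817 -1.624 -1.196
vertex 2.006 -1.904 -2.147
vertex 1.398 -1.12 -1.963
endloop
endfacet

endsolid


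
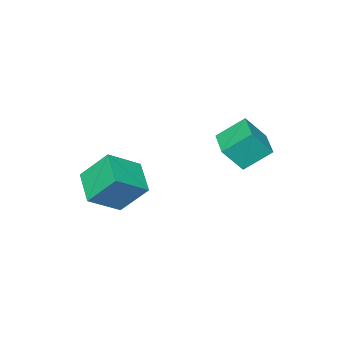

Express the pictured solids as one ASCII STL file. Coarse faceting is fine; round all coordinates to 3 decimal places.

solid 
facet normal -0.472 -0.795 0.382
outer loop
vertex 0.519 -3.483 0.171
vertex -0.883 -3.103 -0.77
vertex 1.135 -4.484 -1.152
endloop
endfacet
facet normal 0.810 -0.220 0.543
outer loop
vertex 1.923 -3.157 -1.79
vertex 0.519 -3.483 0.171
vertex 1.135 -4.484 -1.152
endloop
endfacet
facet normal -0.471 -0.795 0.382
outer loop
vertex 1.135 -4.484 -1.152
vertex -0.883 -3.103 -0.77
vertex -0.267 -4.105 -2.093
endloop
endfacet
facet normal 0.348 -0.566 -0.747
outer loop
vertex -0.267 -4.105 -2.093
vertex 1.923 -3.157 -1.79
vertex 1.135 -4.484 -1.152
endloop
endfacet
facet normal -0.348 0.566 0.747
outer loop
vertex 0.519 -3.483 0.171
vertex -0.095 -1.776 -1.408
vertex -0.883 -3.103 -0.77
endloop
endfacet
facet normal 0.810 -0.220 0.544
outer loop
vertex 1.307 -2.155 -0.467
vertex 0.519 -3.483 0.171
vertex 1.923 -3.157 -1.79
endloop
endfacet
facet normal -0.349 0.566 0.747
outer loop
vertex 1.307 -2.155 -0.467
vertex -0.095 -1.776 -1.408
vertex 0.519 -3.483 0.171
endloop
endfacet
facet normal -0.810 0.220 -0.544
outer loop
vertex -0.883 -3.103 -0.77
vertex -0.095 -1.776 -1.408
vertex -0.267 -4.105 -2.093
endloop
endfacet
facet normal 0.348 -0.566 -0.747
outer loop
vertex 0.521 -2.777 -2.731
vertex 1.923 -3.157 -1.79
vertex -0.267 -4.105 -2.093
endloop
endfacet
facet normal -0.810 0.220 -0.543
outer loop
vertex -0.267 -4.105 -2.093
vertex -0.095 -1.776 -1.408
vertex 0.521 -2.777 -2.731
endloop
endfacet
facet normal 0.472 0.795 -0.382
outer loop
vertex 0.521 -2.777 -2.731
vertex 1.307 -2.155 -0.467
vertex 1.923 -3.157 -1.79
endloop
endfacet
facet normal 0.471 0.795 -0.382
outer loop
vertex -0.095 -1.776 -1.408
vertex 1.307 -2.155 -0.467
vertex 0.521 -2.777 -2.731
endloop
endfacet
facet normal -0.592 -0.805 0.049
outer loop
vertex -3.231 0.401 2.313
vertex -3.948 0.863 1.24
vertex -2.323 -0.322 1.395
endloop
endfacet
facet normal 0.523 -0.337 0.783
outer loop
vertex -1.412 0.917 1.32
vertex -3.231 0.401 2.313
vertex -2.323 -0.322 1.395
endloop
endfacet
facet normal -0.592 -0.805 0.050
outer loop
vertex -2.323 -0.322 1.395
vertex -3.948 0.863 1.24
vertex -3.04 0.139 0.322
endloop
endfacet
facet normal 0.614 -0.489 -0.620
outer loop
vertex -3.04 0.139 0.322
vertex -1.412 0.917 1.32
vertex -2.323 -0.322 1.395
endloop
endfacet
facet normal -0.614 0.489 0.620
outer loop
vertex -3.231 0.401 2.313
vertex -3.037 2.102 1.165
vertex -3.948 0.863 1.24
endloop
endfacet
facet normal 0.523 -0.337 0.783
outer loop
vertex -2.32 1.641 2.238
vertex -3.231 0.401 2.313
vertex -1.412 0.917 1.32
endloop
endfacet
facet normal -0.614 0.489 0.620
outer loop
vertex -2.32 1.641 2.238
vertex -3.037 2.102 1.165
vertex -3.231 0.401 2.313
endloop
endfacet
facet normal -0.523 0.337 -0.783
outer loop
vertex -3.948 0.863 1.24
vertex -3.037 2.102 1.165
vertex -3.04 0.139 0.322
endloop
endfacet
facet normal 0.614 -0.488 -0.620
outer loop
vertex -2.129 1.379 0.247
vertex -1.412 0.917 1.32
vertex -3.04 0.139 0.322
endloop
endfacet
facet normal -0.523 0.337 -0.783
outer loop
vertex -3.04 0.139 0.322
vertex -3.037 2.102 1.165
vertex -2.129 1.379 0.247
endloop
endfacet
facet normal 0.592 0.805 -0.049
outer loop
vertex -2.129 1.379 0.247
vertex -2.32 1.641 2.238
vertex -1.412 0.917 1.32
endloop
endfacet
facet normal 0.591 0.805 -0.049
outer loop
vertex -3.037 2.102 1.165
vertex -2.32 1.641 2.238
vertex -2.129 1.379 0.247
endloop
endfacet

endsolid


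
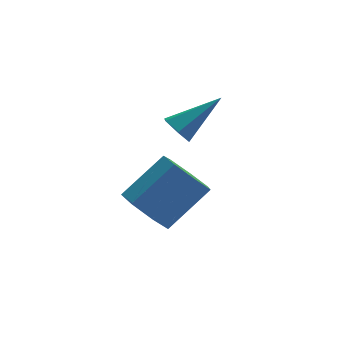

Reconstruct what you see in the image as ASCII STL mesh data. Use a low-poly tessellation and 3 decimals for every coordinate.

solid 
facet normal -0.793 -0.182 -0.582
outer loop
vertex -0.042 -0.827 -1.373
vertex -0.293 -0.396 -1.166
vertex 0.017 -0.343 -1.605
endloop
endfacet
facet normal 0.799 -0.336 -0.498
outer loop
vertex -0.042 -0.827 -1.373
vertex 0.017 -0.343 -1.605
vertex 0.973 -0.104 -0.234
endloop
endfacet
facet normal -0.792 -0.183 -0.582
outer loop
vertex 0.017 -0.343 -1.605
vertex -0.293 -0.396 -1.166
vertex -0.234 0.088 -1.399
endloop
endfacet
facet normal 0.602 0.602 -0.525
outer loop
vertex 0.017 -0.343 -1.605
vertex -0.234 0.088 -1.399
vertex 0.973 -0.104 -0.234
endloop
endfacet
facet normal -0.791 -0.184 -0.583
outer loop
vertex -0.234 0.088 -1.399
vertex -0.293 -0.396 -1.166
vertex -0.545 0.035 -0.96
endloop
endfacet
facet normal 0.025 0.990 0.137
outer loop
vertex -0.234 0.088 -1.399
vertex -0.545 0.035 -0.96
vertex 0.973 -0.104 -0.234
endloop
endfacet
facet normal -0.791 -0.183 -0.584
outer loop
vertex -0.545 0.035 -0.96
vertex -0.293 -0.396 -1.166
vertex -0.604 -0.449 -0.728
endloop
endfacet
facet normal -0.355 0.439 0.826
outer loop
vertex -0.545 0.035 -0.96
vertex -0.604 -0.449 -0.728
vertex 0.973 -0.104 -0.234
endloop
endfacet
facet normal -0.791 -0.182 -0.584
outer loop
vertex -0.604 -0.449 -0.728
vertex -0.293 -0.396 -1.166
vertex -0.353 -0.88 -0.934
endloop
endfacet
facet normal -0.158 -0.499 0.852
outer loop
vertex -0.604 -0.449 -0.728
vertex -0.353 -0.88 -0.934
vertex 0.973 -0.104 -0.234
endloop
endfacet
facet normal -0.792 -0.181 -0.583
outer loop
vertex -0.353 -0.88 -0.934
vertex -0.293 -0.396 -1.166
vertex -0.042 -0.827 -1.373
endloop
endfacet
facet normal 0.419 -0.888 0.190
outer loop
vertex -0.353 -0.88 -0.934
vertex -0.042 -0.827 -1.373
vertex 0.973 -0.104 -0.234
endloop
endfacet
facet normal -0.725 -0.268 -0.634
outer loop
vertex -1.161 -3.451 -2.619
vertex -1.691 -3.465 -2.007
vertex -1.496 -2.846 -2.492
endloop
endfacet
facet normal 0.497 0.433 -0.752
outer loop
vertex -1.161 -3.451 -2.619
vertex -1.496 -2.846 -2.492
vertex 0.0 -3.022 -1.606
endloop
endfacet
facet normal 0.497 0.432 -0.753
outer loop
vertex 0.0 -3.022 -1.606
vertex -1.496 -2.846 -2.492
vertex -0.334 -2.417 -1.479
endloop
endfacet
facet normal 0.726 0.268 0.633
outer loop
vertex 0.0 -3.022 -1.606
vertex -0.334 -2.417 -1.479
vertex -0.529 -3.035 -0.993
endloop
endfacet
facet normal -0.726 -0.267 -0.633
outer loop
vertex -1.496 -2.846 -2.492
vertex -1.691 -3.465 -2.007
vertex -1.977 -2.707 -1.999
endloop
endfacet
facet normal -0.063 0.943 -0.327
outer loop
vertex -1.496 -2.846 -2.492
vertex -1.977 -2.707 -1.999
vertex -0.334 -2.417 -1.479
endloop
endfacet
facet normal -0.063 0.943 -0.327
outer loop
vertex -0.334 -2.417 -1.479
vertex -1.977 -2.707 -1.999
vertex -0.816 -2.278 -0.986
endloop
endfacet
facet normal 0.725 0.269 0.633
outer loop
vertex -0.334 -2.417 -1.479
vertex -0.816 -2.278 -0.986
vertex -0.529 -3.035 -0.993
endloop
endfacet
facet normal -0.726 -0.267 -0.634
outer loop
vertex -1.977 -2.707 -1.999
vertex -1.691 -3.465 -2.007
vertex -2.243 -3.139 -1.512
endloop
endfacet
facet normal -0.575 0.742 0.344
outer loop
vertex -1.977 -2.707 -1.999
vertex -2.243 -3.139 -1.512
vertex -0.816 -2.278 -0.986
endloop
endfacet
facet normal -0.575 0.742 0.344
outer loop
vertex -0.816 -2.278 -0.986
vertex -2.243 -3.139 -1.512
vertex -1.081 -2.709 -0.499
endloop
endfacet
facet normal 0.726 0.269 0.633
outer loop
vertex -0.816 -2.278 -0.986
vertex -1.081 -2.709 -0.499
vertex -0.529 -3.035 -0.993
endloop
endfacet
facet normal -0.726 -0.268 -0.633
outer loop
vertex -2.243 -3.139 -1.512
vertex -1.691 -3.465 -2.007
vertex -2.093 -3.816 -1.397
endloop
endfacet
facet normal -0.654 -0.016 0.757
outer loop
vertex -2.243 -3.139 -1.512
vertex -2.093 -3.816 -1.397
vertex -1.081 -2.709 -0.499
endloop
endfacet
facet normal -0.654 -0.016 0.757
outer loop
vertex -1.081 -2.709 -0.499
vertex -2.093 -3.816 -1.397
vertex -0.931 -3.386 -0.384
endloop
endfacet
facet normal 0.726 0.268 0.634
outer loop
vertex -1.081 -2.709 -0.499
vertex -0.931 -3.386 -0.384
vertex -0.529 -3.035 -0.993
endloop
endfacet
facet normal -0.726 -0.268 -0.633
outer loop
vertex -2.093 -3.816 -1.397
vertex -1.691 -3.465 -2.007
vertex -1.64 -4.228 -1.742
endloop
endfacet
facet normal -0.239 -0.764 0.599
outer loop
vertex -2.093 -3.816 -1.397
vertex -1.64 -4.228 -1.742
vertex -0.931 -3.386 -0.384
endloop
endfacet
facet normal -0.241 -0.763 0.599
outer loop
vertex -0.931 -3.386 -0.384
vertex -1.64 -4.228 -1.742
vertex -0.478 -3.799 -0.728
endloop
endfacet
facet normal 0.726 0.268 0.634
outer loop
vertex -0.931 -3.386 -0.384
vertex -0.478 -3.799 -0.728
vertex -0.529 -3.035 -0.993
endloop
endfacet
facet normal -0.725 -0.269 -0.634
outer loop
vertex -1.64 -4.228 -1.742
vertex -1.691 -3.465 -2.007
vertex -1.225 -4.066 -2.285
endloop
endfacet
facet normal 0.353 -0.935 -0.009
outer loop
vertex -1.64 -4.228 -1.742
vertex -1.225 -4.066 -2.285
vertex -0.478 -3.799 -0.728
endloop
endfacet
facet normal 0.354 -0.935 -0.009
outer loop
vertex -0.478 -3.799 -0.728
vertex -1.225 -4.066 -2.285
vertex -0.064 -3.637 -1.272
endloop
endfacet
facet normal 0.727 0.268 0.633
outer loop
vertex -0.478 -3.799 -0.728
vertex -0.064 -3.637 -1.272
vertex -0.529 -3.035 -0.993
endloop
endfacet
facet normal -0.725 -0.269 -0.634
outer loop
vertex -1.225 -4.066 -2.285
vertex -1.691 -3.465 -2.007
vertex -1.161 -3.451 -2.619
endloop
endfacet
facet normal 0.682 -0.403 -0.611
outer loop
vertex -1.225 -4.066 -2.285
vertex -1.161 -3.451 -2.619
vertex -0.064 -3.637 -1.272
endloop
endfacet
facet normal 0.682 -0.403 -0.611
outer loop
vertex -0.064 -3.637 -1.272
vertex -1.161 -3.451 -2.619
vertex 0.0 -3.022 -1.606
endloop
endfacet
facet normal 0.727 0.268 0.633
outer loop
vertex -0.064 -3.637 -1.272
vertex 0.0 -3.022 -1.606
vertex -0.529 -3.035 -0.993
endloop
endfacet

endsolid


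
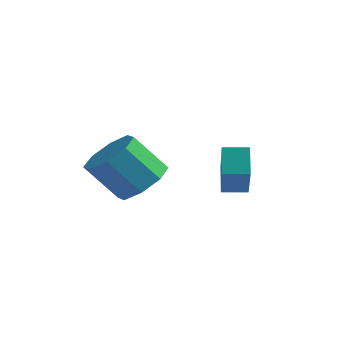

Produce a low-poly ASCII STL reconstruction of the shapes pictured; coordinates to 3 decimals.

solid 
facet normal -0.365 0.590 0.720
outer loop
vertex 0.374 -2.755 1.462
vertex 1.114 -2.298 1.463
vertex -0.426 -1.454 -0.009
endloop
endfacet
facet normal -0.851 -0.524 -0.001
outer loop
vertex -0.014 -2.122 -0.823
vertex 0.374 -2.755 1.462
vertex -0.426 -1.454 -0.009
endloop
endfacet
facet normal -0.364 0.591 0.720
outer loop
vertex -0.426 -1.454 -0.009
vertex 1.114 -2.298 1.463
vertex 0.315 -0.998 -0.008
endloop
endfacet
facet normal -0.377 0.614 -0.694
outer loop
vertex 0.315 -0.998 -0.008
vertex -0.014 -2.122 -0.823
vertex -0.426 -1.454 -0.009
endloop
endfacet
facet normal 0.378 -0.613 0.694
outer loop
vertex 0.374 -2.755 1.462
vertex 1.526 -2.966 0.649
vertex 1.114 -2.298 1.463
endloop
endfacet
facet normal -0.852 -0.524 -0.001
outer loop
vertex 0.785 -3.422 0.648
vertex 0.374 -2.755 1.462
vertex -0.014 -2.122 -0.823
endloop
endfacet
facet normal 0.377 -0.614 0.693
outer loop
vertex 0.785 -3.422 0.648
vertex 1.526 -2.966 0.649
vertex 0.374 -2.755 1.462
endloop
endfacet
facet normal 0.852 0.524 0.001
outer loop
vertex 1.114 -2.298 1.463
vertex 1.526 -2.966 0.649
vertex 0.315 -0.998 -0.008
endloop
endfacet
facet normal -0.378 0.613 -0.693
outer loop
vertex 0.726 -1.665 -0.822
vertex -0.014 -2.122 -0.823
vertex 0.315 -0.998 -0.008
endloop
endfacet
facet normal 0.852 0.524 0.000
outer loop
vertex 0.315 -0.998 -0.008
vertex 1.526 -2.966 0.649
vertex 0.726 -1.665 -0.822
endloop
endfacet
facet normal 0.365 -0.590 -0.720
outer loop
vertex 0.726 -1.665 -0.822
vertex 0.785 -3.422 0.648
vertex -0.014 -2.122 -0.823
endloop
endfacet
facet normal 0.364 -0.590 -0.720
outer loop
vertex 1.526 -2.966 0.649
vertex 0.785 -3.422 0.648
vertex 0.726 -1.665 -0.822
endloop
endfacet
facet normal 0.554 0.309 -0.773
outer loop
vertex -1.266 -3.248 0.389
vertex -1.943 -3.668 -0.264
vertex -1.837 -2.746 0.181
endloop
endfacet
facet normal 0.411 0.706 0.576
outer loop
vertex -1.266 -3.248 0.389
vertex -1.837 -2.746 0.181
vertex -2.2 -3.771 1.696
endloop
endfacet
facet normal 0.411 0.706 0.576
outer loop
vertex -2.2 -3.771 1.696
vertex -1.837 -2.746 0.181
vertex -2.772 -3.269 1.489
endloop
endfacet
facet normal -0.552 -0.310 0.774
outer loop
vertex -2.2 -3.771 1.696
vertex -2.772 -3.269 1.489
vertex -2.877 -4.192 1.044
endloop
endfacet
facet normal 0.553 0.310 -0.773
outer loop
vertex -1.837 -2.746 0.181
vertex -1.943 -3.668 -0.264
vertex -2.47 -2.784 -0.287
endloop
endfacet
facet normal -0.221 0.950 0.222
outer loop
vertex -1.837 -2.746 0.181
vertex -2.47 -2.784 -0.287
vertex -2.772 -3.269 1.489
endloop
endfacet
facet normal -0.221 0.950 0.222
outer loop
vertex -2.772 -3.269 1.489
vertex -2.47 -2.784 -0.287
vertex -3.405 -3.307 1.02
endloop
endfacet
facet normal -0.554 -0.310 0.773
outer loop
vertex -2.772 -3.269 1.489
vertex -3.405 -3.307 1.02
vertex -2.877 -4.192 1.044
endloop
endfacet
facet normal 0.553 0.309 -0.774
outer loop
vertex -2.47 -2.784 -0.287
vertex -1.943 -3.668 -0.264
vertex -2.794 -3.34 -0.741
endloop
endfacet
facet normal -0.724 0.637 -0.263
outer loop
vertex -2.47 -2.784 -0.287
vertex -2.794 -3.34 -0.741
vertex -3.405 -3.307 1.02
endloop
endfacet
facet normal -0.725 0.636 -0.263
outer loop
vertex -3.405 -3.307 1.02
vertex -2.794 -3.34 -0.741
vertex -3.729 -3.864 0.566
endloop
endfacet
facet normal -0.553 -0.309 0.774
outer loop
vertex -3.405 -3.307 1.02
vertex -3.729 -3.864 0.566
vertex -2.877 -4.192 1.044
endloop
endfacet
facet normal 0.553 0.309 -0.774
outer loop
vertex -2.794 -3.34 -0.741
vertex -1.943 -3.668 -0.264
vertex -2.62 -4.089 -0.916
endloop
endfacet
facet normal -0.803 -0.048 -0.594
outer loop
vertex -2.794 -3.34 -0.741
vertex -2.62 -4.089 -0.916
vertex -3.729 -3.864 0.566
endloop
endfacet
facet normal -0.803 -0.049 -0.594
outer loop
vertex -3.729 -3.864 0.566
vertex -2.62 -4.089 -0.916
vertex -3.554 -4.612 0.391
endloop
endfacet
facet normal -0.553 -0.310 0.773
outer loop
vertex -3.729 -3.864 0.566
vertex -3.554 -4.612 0.391
vertex -2.877 -4.192 1.044
endloop
endfacet
facet normal 0.552 0.310 -0.774
outer loop
vertex -2.62 -4.089 -0.916
vertex -1.943 -3.668 -0.264
vertex -2.048 -4.591 -0.709
endloop
endfacet
facet normal -0.411 -0.706 -0.576
outer loop
vertex -2.62 -4.089 -0.916
vertex -2.048 -4.591 -0.709
vertex -3.554 -4.612 0.391
endloop
endfacet
facet normal -0.411 -0.706 -0.576
outer loop
vertex -3.554 -4.612 0.391
vertex -2.048 -4.591 -0.709
vertex -2.983 -5.114 0.599
endloop
endfacet
facet normal -0.554 -0.309 0.773
outer loop
vertex -3.554 -4.612 0.391
vertex -2.983 -5.114 0.599
vertex -2.877 -4.192 1.044
endloop
endfacet
facet normal 0.554 0.310 -0.773
outer loop
vertex -2.048 -4.591 -0.709
vertex -1.943 -3.668 -0.264
vertex -1.415 -4.553 -0.24
endloop
endfacet
facet normal 0.221 -0.950 -0.222
outer loop
vertex -2.048 -4.591 -0.709
vertex -1.415 -4.553 -0.24
vertex -2.983 -5.114 0.599
endloop
endfacet
facet normal 0.221 -0.950 -0.222
outer loop
vertex -2.983 -5.114 0.599
vertex -1.415 -4.553 -0.24
vertex -2.35 -5.076 1.067
endloop
endfacet
facet normal -0.553 -0.310 0.773
outer loop
vertex -2.983 -5.114 0.599
vertex -2.35 -5.076 1.067
vertex -2.877 -4.192 1.044
endloop
endfacet
facet normal 0.553 0.309 -0.774
outer loop
vertex -1.415 -4.553 -0.24
vertex -1.943 -3.668 -0.264
vertex -1.091 -3.996 0.214
endloop
endfacet
facet normal 0.725 -0.637 0.264
outer loop
vertex -1.415 -4.553 -0.24
vertex -1.091 -3.996 0.214
vertex -2.35 -5.076 1.067
endloop
endfacet
facet normal 0.725 -0.637 0.263
outer loop
vertex -2.35 -5.076 1.067
vertex -1.091 -3.996 0.214
vertex -2.026 -4.52 1.521
endloop
endfacet
facet normal -0.553 -0.309 0.774
outer loop
vertex -2.35 -5.076 1.067
vertex -2.026 -4.52 1.521
vertex -2.877 -4.192 1.044
endloop
endfacet
facet normal 0.553 0.310 -0.773
outer loop
vertex -1.091 -3.996 0.214
vertex -1.943 -3.668 -0.264
vertex -1.266 -3.248 0.389
endloop
endfacet
facet normal 0.803 0.049 0.594
outer loop
vertex -1.091 -3.996 0.214
vertex -1.266 -3.248 0.389
vertex -2.026 -4.52 1.521
endloop
endfacet
facet normal 0.803 0.048 0.593
outer loop
vertex -2.026 -4.52 1.521
vertex -1.266 -3.248 0.389
vertex -2.2 -3.771 1.696
endloop
endfacet
facet normal -0.553 -0.309 0.774
outer loop
vertex -2.026 -4.52 1.521
vertex -2.2 -3.771 1.696
vertex -2.877 -4.192 1.044
endloop
endfacet

endsolid


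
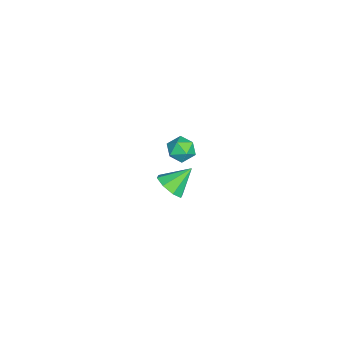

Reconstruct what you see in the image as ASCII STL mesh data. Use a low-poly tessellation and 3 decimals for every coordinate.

solid 
facet normal -0.996 -0.006 0.089
outer loop
vertex 2.643 3.016 3.285
vertex 2.631 2.187 3.092
vertex 2.702 2.434 3.904
endloop
endfacet
facet normal -0.706 0.481 0.520
outer loop
vertex 2.643 3.016 3.285
vertex 2.702 2.434 3.904
vertex 3.193 3.13 3.926
endloop
endfacet
facet normal -0.330 0.937 0.117
outer loop
vertex 2.643 3.016 3.285
vertex 3.193 3.13 3.926
vertex 3.426 3.312 3.127
endloop
endfacet
facet normal -0.389 0.730 -0.562
outer loop
vertex 2.643 3.016 3.285
vertex 3.426 3.312 3.127
vertex 3.079 2.73 2.612
endloop
endfacet
facet normal -0.801 0.147 -0.581
outer loop
vertex 2.643 3.016 3.285
vertex 3.079 2.73 2.612
vertex 2.631 2.187 3.092
endloop
endfacet
facet normal -0.250 0.146 0.957
outer loop
vertex 3.193 3.13 3.926
vertex 2.702 2.434 3.904
vertex 3.521 2.37 4.128
endloop
endfacet
facet normal -0.721 -0.643 0.259
outer loop
vertex 2.702 2.434 3.904
vertex 2.631 2.187 3.092
vertex 3.174 1.788 3.613
endloop
endfacet
facet normal -0.406 -0.394 -0.825
outer loop
vertex 2.631 2.187 3.092
vertex 3.079 2.73 2.612
vertex 3.407 1.97 2.814
endloop
endfacet
facet normal 0.260 0.548 -0.795
outer loop
vertex 3.079 2.73 2.612
vertex 3.426 3.312 3.127
vertex 3.898 2.666 2.836
endloop
endfacet
facet normal 0.356 0.883 0.305
outer loop
vertex 3.426 3.312 3.127
vertex 3.193 3.13 3.926
vertex 3.969 2.913 3.648
endloop
endfacet
facet normal 0.389 -0.730 0.562
outer loop
vertex 3.957 2.084 3.455
vertex 3.521 2.37 4.128
vertex 3.174 1.788 3.613
endloop
endfacet
facet normal 0.330 -0.937 -0.117
outer loop
vertex 3.957 2.084 3.455
vertex 3.174 1.788 3.613
vertex 3.407 1.97 2.814
endloop
endfacet
facet normal 0.706 -0.481 -0.520
outer loop
vertex 3.957 2.084 3.455
vertex 3.407 1.97 2.814
vertex 3.898 2.666 2.836
endloop
endfacet
facet normal 0.996 0.006 -0.089
outer loop
vertex 3.957 2.084 3.455
vertex 3.898 2.666 2.836
vertex 3.969 2.913 3.648
endloop
endfacet
facet normal 0.801 -0.147 0.581
outer loop
vertex 3.957 2.084 3.455
vertex 3.969 2.913 3.648
vertex 3.521 2.37 4.128
endloop
endfacet
facet normal -0.260 -0.548 0.795
outer loop
vertex 3.174 1.788 3.613
vertex 3.521 2.37 4.128
vertex 2.702 2.434 3.904
endloop
endfacet
facet normal -0.356 -0.883 -0.305
outer loop
vertex 3.407 1.97 2.814
vertex 3.174 1.788 3.613
vertex 2.631 2.187 3.092
endloop
endfacet
facet normal 0.250 -0.146 -0.957
outer loop
vertex 3.898 2.666 2.836
vertex 3.407 1.97 2.814
vertex 3.079 2.73 2.612
endloop
endfacet
facet normal 0.721 0.643 -0.259
outer loop
vertex 3.969 2.913 3.648
vertex 3.898 2.666 2.836
vertex 3.426 3.312 3.127
endloop
endfacet
facet normal 0.406 0.394 0.825
outer loop
vertex 3.521 2.37 4.128
vertex 3.969 2.913 3.648
vertex 3.193 3.13 3.926
endloop
endfacet
facet normal 0.392 -0.647 -0.654
outer loop
vertex -0.253 2.056 -4.375
vertex -0.879 1.347 -4.049
vertex -0.913 2.047 -4.762
endloop
endfacet
facet normal 0.098 0.977 -0.190
outer loop
vertex -0.253 2.056 -4.375
vertex -0.913 2.047 -4.762
vertex -1.561 2.473 -2.911
endloop
endfacet
facet normal 0.393 -0.647 -0.654
outer loop
vertex -0.913 2.047 -4.762
vertex -0.879 1.347 -4.049
vertex -1.553 1.628 -4.732
endloop
endfacet
facet normal -0.523 0.772 -0.361
outer loop
vertex -0.913 2.047 -4.762
vertex -1.553 1.628 -4.732
vertex -1.561 2.473 -2.911
endloop
endfacet
facet normal 0.392 -0.648 -0.653
outer loop
vertex -1.553 1.628 -4.732
vertex -0.879 1.347 -4.049
vertex -1.798 1.045 -4.301
endloop
endfacet
facet normal -0.946 0.294 -0.140
outer loop
vertex -1.553 1.628 -4.732
vertex -1.798 1.045 -4.301
vertex -1.561 2.473 -2.911
endloop
endfacet
facet normal 0.392 -0.646 -0.655
outer loop
vertex -1.798 1.045 -4.301
vertex -0.879 1.347 -4.049
vertex -1.504 0.638 -3.723
endloop
endfacet
facet normal -0.922 -0.180 0.342
outer loop
vertex -1.798 1.045 -4.301
vertex -1.504 0.638 -3.723
vertex -1.561 2.473 -2.911
endloop
endfacet
facet normal 0.392 -0.647 -0.654
outer loop
vertex -1.504 0.638 -3.723
vertex -0.879 1.347 -4.049
vertex -0.844 0.647 -3.336
endloop
endfacet
facet normal -0.466 -0.370 0.804
outer loop
vertex -1.504 0.638 -3.723
vertex -0.844 0.647 -3.336
vertex -1.561 2.473 -2.911
endloop
endfacet
facet normal 0.393 -0.647 -0.654
outer loop
vertex -0.844 0.647 -3.336
vertex -0.879 1.347 -4.049
vertex -0.204 1.066 -3.366
endloop
endfacet
facet normal 0.154 -0.166 0.974
outer loop
vertex -0.844 0.647 -3.336
vertex -0.204 1.066 -3.366
vertex -1.561 2.473 -2.911
endloop
endfacet
facet normal 0.392 -0.647 -0.654
outer loop
vertex -0.204 1.066 -3.366
vertex -0.879 1.347 -4.049
vertex 0.041 1.65 -3.797
endloop
endfacet
facet normal 0.578 0.314 0.753
outer loop
vertex -0.204 1.066 -3.366
vertex 0.041 1.65 -3.797
vertex -1.561 2.473 -2.911
endloop
endfacet
facet normal 0.392 -0.647 -0.654
outer loop
vertex 0.041 1.65 -3.797
vertex -0.879 1.347 -4.049
vertex -0.253 2.056 -4.375
endloop
endfacet
facet normal 0.554 0.787 0.271
outer loop
vertex 0.041 1.65 -3.797
vertex -0.253 2.056 -4.375
vertex -1.561 2.473 -2.911
endloop
endfacet

endsolid


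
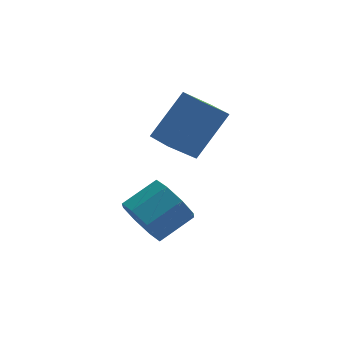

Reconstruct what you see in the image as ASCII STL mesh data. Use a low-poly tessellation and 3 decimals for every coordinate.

solid 
facet normal -0.761 -0.454 -0.463
outer loop
vertex 2.793 -4.451 -4.426
vertex 2.198 -4.189 -3.706
vertex 2.473 -3.792 -4.547
endloop
endfacet
facet normal 0.485 0.076 -0.871
outer loop
vertex 2.793 -4.451 -4.426
vertex 2.473 -3.792 -4.547
vertex 3.896 -3.793 -3.755
endloop
endfacet
facet normal 0.485 0.076 -0.871
outer loop
vertex 3.896 -3.793 -3.755
vertex 2.473 -3.792 -4.547
vertex 3.577 -3.134 -3.875
endloop
endfacet
facet normal 0.762 0.453 0.463
outer loop
vertex 3.896 -3.793 -3.755
vertex 3.577 -3.134 -3.875
vertex 3.302 -3.531 -3.034
endloop
endfacet
facet normal -0.762 -0.453 -0.463
outer loop
vertex 2.473 -3.792 -4.547
vertex 2.198 -4.189 -3.706
vertex 1.993 -3.365 -4.175
endloop
endfacet
facet normal 0.039 0.681 -0.731
outer loop
vertex 2.473 -3.792 -4.547
vertex 1.993 -3.365 -4.175
vertex 3.577 -3.134 -3.875
endloop
endfacet
facet normal 0.039 0.681 -0.731
outer loop
vertex 3.577 -3.134 -3.875
vertex 1.993 -3.365 -4.175
vertex 3.096 -2.707 -3.503
endloop
endfacet
facet normal 0.761 0.454 0.463
outer loop
vertex 3.577 -3.134 -3.875
vertex 3.096 -2.707 -3.503
vertex 3.302 -3.531 -3.034
endloop
endfacet
facet normal -0.761 -0.453 -0.464
outer loop
vertex 1.993 -3.365 -4.175
vertex 2.198 -4.189 -3.706
vertex 1.632 -3.421 -3.528
endloop
endfacet
facet normal -0.430 0.888 -0.163
outer loop
vertex 1.993 -3.365 -4.175
vertex 1.632 -3.421 -3.528
vertex 3.096 -2.707 -3.503
endloop
endfacet
facet normal -0.430 0.888 -0.163
outer loop
vertex 3.096 -2.707 -3.503
vertex 1.632 -3.421 -3.528
vertex 2.736 -2.763 -2.857
endloop
endfacet
facet normal 0.761 0.454 0.463
outer loop
vertex 3.096 -2.707 -3.503
vertex 2.736 -2.763 -2.857
vertex 3.302 -3.531 -3.034
endloop
endfacet
facet normal -0.762 -0.454 -0.462
outer loop
vertex 1.632 -3.421 -3.528
vertex 2.198 -4.189 -3.706
vertex 1.604 -3.927 -2.985
endloop
endfacet
facet normal -0.647 0.574 0.502
outer loop
vertex 1.632 -3.421 -3.528
vertex 1.604 -3.927 -2.985
vertex 2.736 -2.763 -2.857
endloop
endfacet
facet normal -0.647 0.575 0.501
outer loop
vertex 2.736 -2.763 -2.857
vertex 1.604 -3.927 -2.985
vertex 2.707 -3.269 -2.314
endloop
endfacet
facet normal 0.761 0.454 0.464
outer loop
vertex 2.736 -2.763 -2.857
vertex 2.707 -3.269 -2.314
vertex 3.302 -3.531 -3.034
endloop
endfacet
facet normal -0.762 -0.453 -0.463
outer loop
vertex 1.604 -3.927 -2.985
vertex 2.198 -4.189 -3.706
vertex 1.923 -4.586 -2.865
endloop
endfacet
facet normal -0.485 -0.076 0.871
outer loop
vertex 1.604 -3.927 -2.985
vertex 1.923 -4.586 -2.865
vertex 2.707 -3.269 -2.314
endloop
endfacet
facet normal -0.485 -0.076 0.871
outer loop
vertex 2.707 -3.269 -2.314
vertex 1.923 -4.586 -2.865
vertex 3.027 -3.928 -2.193
endloop
endfacet
facet normal 0.761 0.454 0.463
outer loop
vertex 2.707 -3.269 -2.314
vertex 3.027 -3.928 -2.193
vertex 3.302 -3.531 -3.034
endloop
endfacet
facet normal -0.761 -0.454 -0.463
outer loop
vertex 1.923 -4.586 -2.865
vertex 2.198 -4.189 -3.706
vertex 2.404 -5.013 -3.237
endloop
endfacet
facet normal -0.039 -0.681 0.731
outer loop
vertex 1.923 -4.586 -2.865
vertex 2.404 -5.013 -3.237
vertex 3.027 -3.928 -2.193
endloop
endfacet
facet normal -0.039 -0.681 0.731
outer loop
vertex 3.027 -3.928 -2.193
vertex 2.404 -5.013 -3.237
vertex 3.507 -4.355 -2.565
endloop
endfacet
facet normal 0.762 0.453 0.463
outer loop
vertex 3.027 -3.928 -2.193
vertex 3.507 -4.355 -2.565
vertex 3.302 -3.531 -3.034
endloop
endfacet
facet normal -0.761 -0.454 -0.463
outer loop
vertex 2.404 -5.013 -3.237
vertex 2.198 -4.189 -3.706
vertex 2.764 -4.957 -3.883
endloop
endfacet
facet normal 0.430 -0.888 0.163
outer loop
vertex 2.404 -5.013 -3.237
vertex 2.764 -4.957 -3.883
vertex 3.507 -4.355 -2.565
endloop
endfacet
facet normal 0.430 -0.888 0.163
outer loop
vertex 3.507 -4.355 -2.565
vertex 2.764 -4.957 -3.883
vertex 3.868 -4.299 -3.212
endloop
endfacet
facet normal 0.761 0.453 0.464
outer loop
vertex 3.507 -4.355 -2.565
vertex 3.868 -4.299 -3.212
vertex 3.302 -3.531 -3.034
endloop
endfacet
facet normal -0.761 -0.454 -0.464
outer loop
vertex 2.764 -4.957 -3.883
vertex 2.198 -4.189 -3.706
vertex 2.793 -4.451 -4.426
endloop
endfacet
facet normal 0.647 -0.575 -0.501
outer loop
vertex 2.764 -4.957 -3.883
vertex 2.793 -4.451 -4.426
vertex 3.868 -4.299 -3.212
endloop
endfacet
facet normal 0.647 -0.574 -0.501
outer loop
vertex 3.868 -4.299 -3.212
vertex 2.793 -4.451 -4.426
vertex 3.896 -3.793 -3.755
endloop
endfacet
facet normal 0.762 0.454 0.462
outer loop
vertex 3.868 -4.299 -3.212
vertex 3.896 -3.793 -3.755
vertex 3.302 -3.531 -3.034
endloop
endfacet
facet normal -0.522 -0.413 -0.747
outer loop
vertex 3.072 -3.269 -0.725
vertex 2.511 -2.365 -0.833
vertex 3.994 -2.805 -1.626
endloop
endfacet
facet normal 0.524 -0.846 0.101
outer loop
vertex 5.069 -1.955 -0.087
vertex 3.072 -3.269 -0.725
vertex 3.994 -2.805 -1.626
endloop
endfacet
facet normal -0.522 -0.412 -0.747
outer loop
vertex 3.994 -2.805 -1.626
vertex 2.511 -2.365 -0.833
vertex 3.433 -1.9 -1.733
endloop
endfacet
facet normal 0.673 0.339 -0.657
outer loop
vertex 3.433 -1.9 -1.733
vertex 5.069 -1.955 -0.087
vertex 3.994 -2.805 -1.626
endloop
endfacet
facet normal -0.673 -0.339 0.657
outer loop
vertex 3.072 -3.269 -0.725
vertex 3.586 -1.515 0.706
vertex 2.511 -2.365 -0.833
endloop
endfacet
facet normal 0.524 -0.846 0.100
outer loop
vertex 4.147 -2.42 0.813
vertex 3.072 -3.269 -0.725
vertex 5.069 -1.955 -0.087
endloop
endfacet
facet normal -0.673 -0.339 0.658
outer loop
vertex 4.147 -2.42 0.813
vertex 3.586 -1.515 0.706
vertex 3.072 -3.269 -0.725
endloop
endfacet
facet normal -0.525 0.845 -0.101
outer loop
vertex 2.511 -2.365 -0.833
vertex 3.586 -1.515 0.706
vertex 3.433 -1.9 -1.733
endloop
endfacet
facet normal 0.673 0.339 -0.657
outer loop
vertex 4.508 -1.051 -0.195
vertex 5.069 -1.955 -0.087
vertex 3.433 -1.9 -1.733
endloop
endfacet
facet normal -0.524 0.846 -0.101
outer loop
vertex 3.433 -1.9 -1.733
vertex 3.586 -1.515 0.706
vertex 4.508 -1.051 -0.195
endloop
endfacet
facet normal 0.521 0.413 0.747
outer loop
vertex 4.508 -1.051 -0.195
vertex 4.147 -2.42 0.813
vertex 5.069 -1.955 -0.087
endloop
endfacet
facet normal 0.522 0.412 0.747
outer loop
vertex 3.586 -1.515 0.706
vertex 4.147 -2.42 0.813
vertex 4.508 -1.051 -0.195
endloop
endfacet

endsolid
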